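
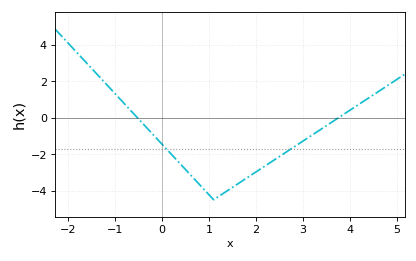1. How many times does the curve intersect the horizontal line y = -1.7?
2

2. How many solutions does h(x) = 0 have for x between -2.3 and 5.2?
2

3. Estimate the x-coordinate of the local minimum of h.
1.1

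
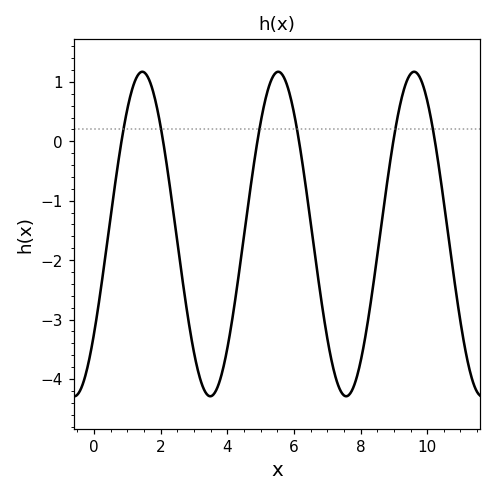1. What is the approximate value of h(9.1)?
0.375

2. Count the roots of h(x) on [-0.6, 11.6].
6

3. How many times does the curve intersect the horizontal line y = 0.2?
6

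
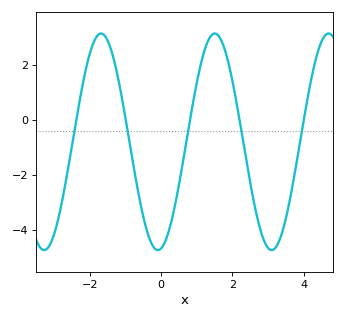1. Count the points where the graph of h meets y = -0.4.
5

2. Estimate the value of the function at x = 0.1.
-4.49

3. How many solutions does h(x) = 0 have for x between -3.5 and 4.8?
5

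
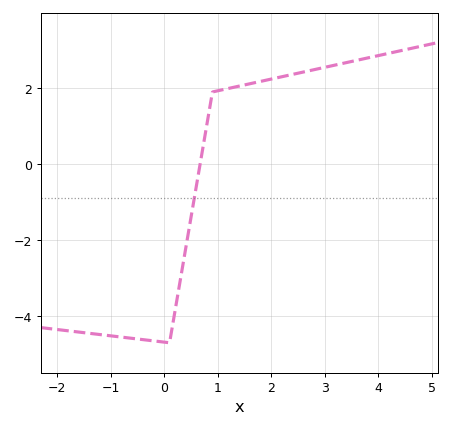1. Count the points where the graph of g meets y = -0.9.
1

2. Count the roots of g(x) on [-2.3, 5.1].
1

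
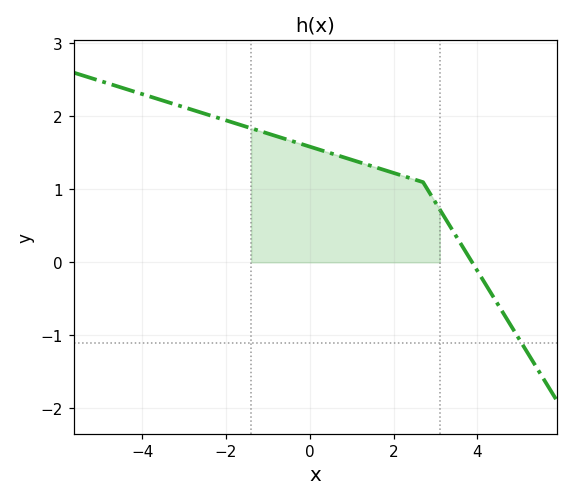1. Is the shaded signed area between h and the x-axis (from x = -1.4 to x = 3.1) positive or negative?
positive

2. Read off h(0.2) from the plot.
1.55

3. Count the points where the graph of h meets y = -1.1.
1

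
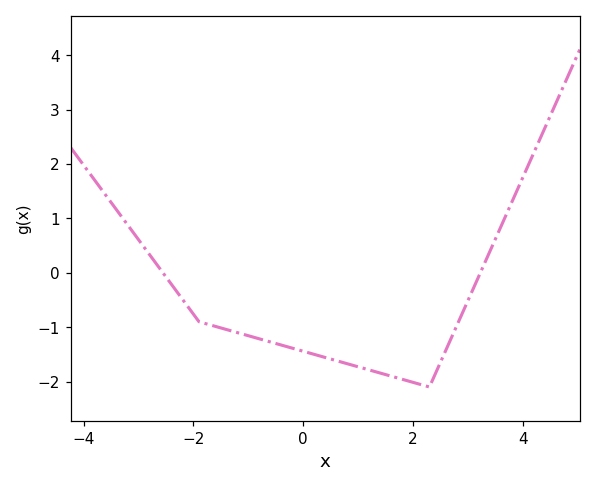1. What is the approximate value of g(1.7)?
-1.9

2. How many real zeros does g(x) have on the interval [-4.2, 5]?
2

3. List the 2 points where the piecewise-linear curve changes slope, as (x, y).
(-1.9, -0.9); (2.3, -2.1)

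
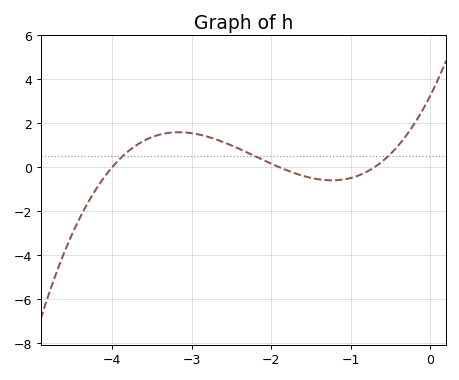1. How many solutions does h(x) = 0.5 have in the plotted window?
3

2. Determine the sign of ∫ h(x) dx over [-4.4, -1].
positive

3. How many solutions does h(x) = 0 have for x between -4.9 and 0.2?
3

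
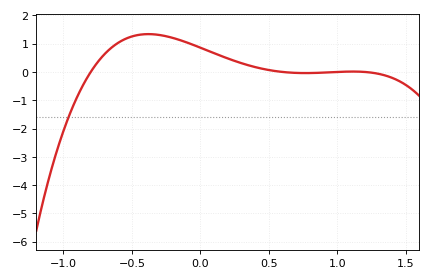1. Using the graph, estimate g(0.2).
0.5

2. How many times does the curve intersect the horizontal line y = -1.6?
1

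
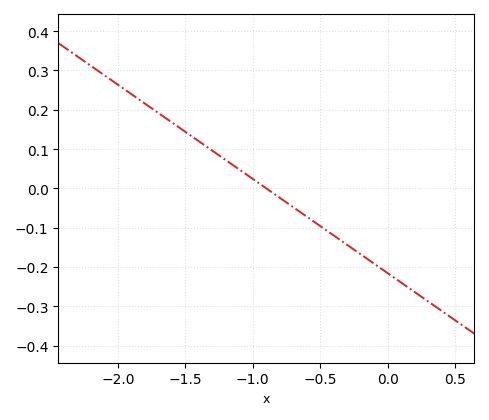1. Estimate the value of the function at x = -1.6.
0.168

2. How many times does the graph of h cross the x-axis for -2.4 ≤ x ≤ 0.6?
1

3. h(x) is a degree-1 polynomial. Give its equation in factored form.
y = -0.24(x + 0.9)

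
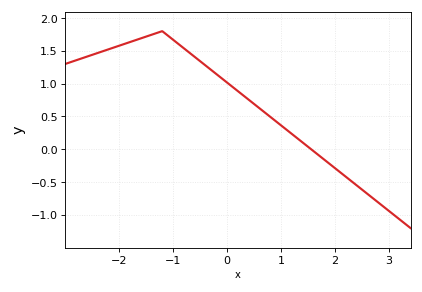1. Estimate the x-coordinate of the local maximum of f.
-1.2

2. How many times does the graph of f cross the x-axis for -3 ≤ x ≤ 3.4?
1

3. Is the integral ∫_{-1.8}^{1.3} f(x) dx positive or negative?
positive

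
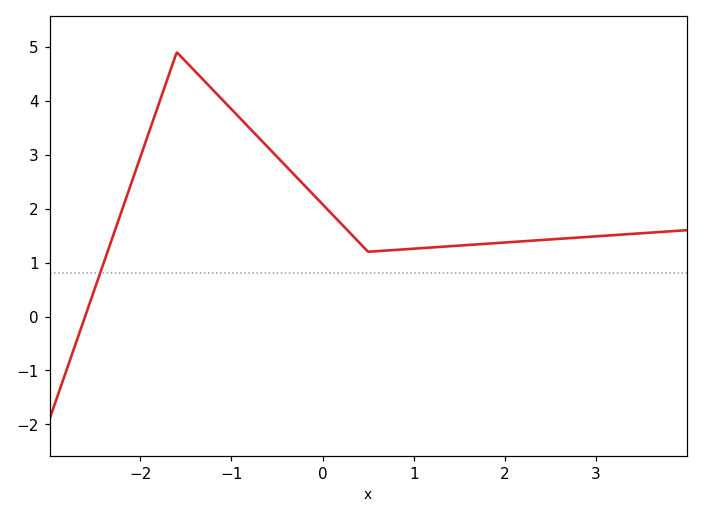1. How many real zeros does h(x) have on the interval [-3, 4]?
1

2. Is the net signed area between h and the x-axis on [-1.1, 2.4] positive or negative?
positive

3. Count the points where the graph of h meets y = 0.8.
1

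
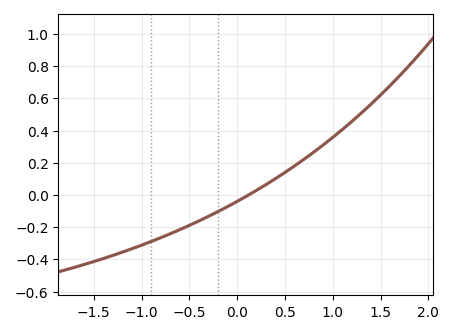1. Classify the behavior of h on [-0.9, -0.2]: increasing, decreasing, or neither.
increasing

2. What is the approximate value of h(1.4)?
0.56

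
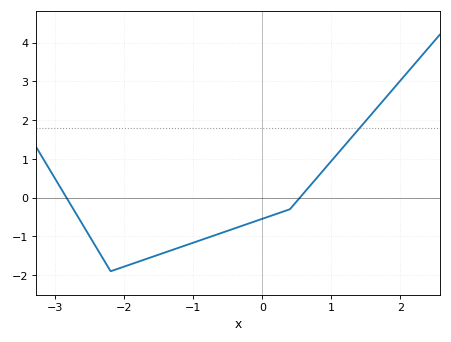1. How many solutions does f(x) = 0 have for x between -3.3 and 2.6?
2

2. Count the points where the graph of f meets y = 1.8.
1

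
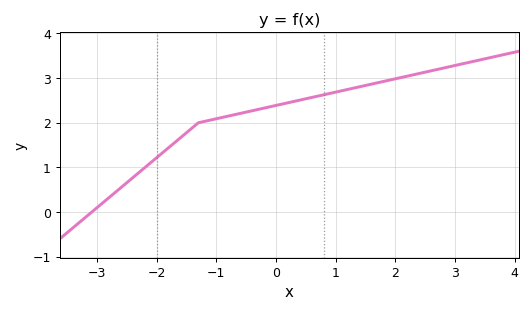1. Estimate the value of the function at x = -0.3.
2.3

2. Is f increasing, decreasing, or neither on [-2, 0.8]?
increasing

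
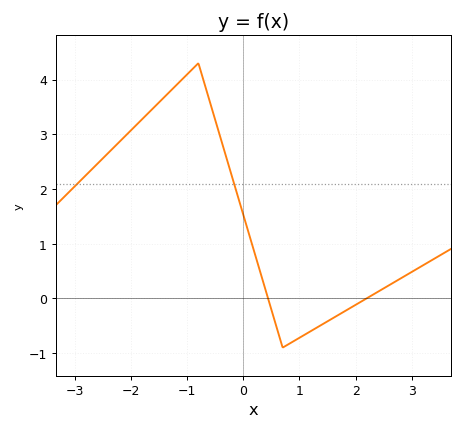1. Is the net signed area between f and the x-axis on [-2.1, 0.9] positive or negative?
positive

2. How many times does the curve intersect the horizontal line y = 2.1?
2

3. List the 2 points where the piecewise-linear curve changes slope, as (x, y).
(-0.8, 4.3); (0.7, -0.9)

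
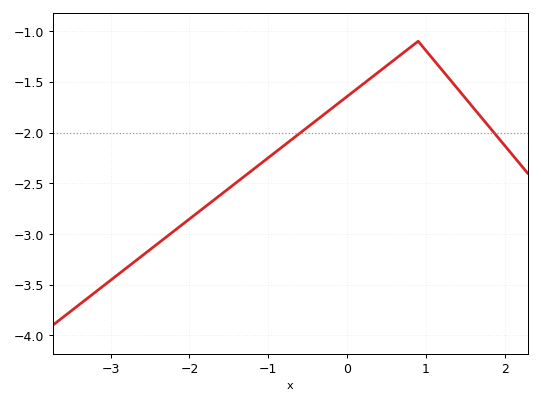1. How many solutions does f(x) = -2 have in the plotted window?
2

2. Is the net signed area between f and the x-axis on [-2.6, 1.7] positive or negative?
negative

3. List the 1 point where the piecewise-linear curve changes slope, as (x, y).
(0.9, -1.1)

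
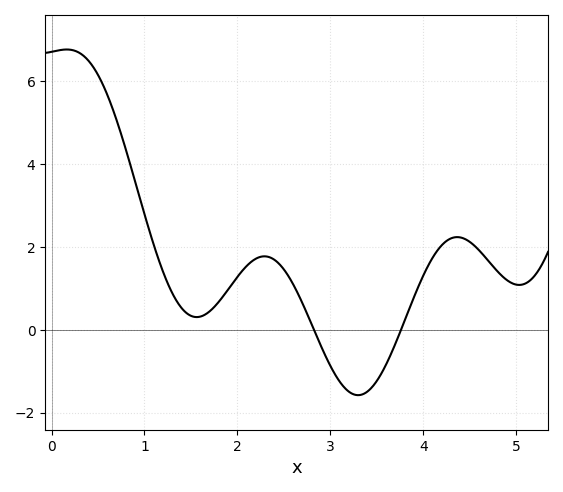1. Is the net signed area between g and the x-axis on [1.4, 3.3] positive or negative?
positive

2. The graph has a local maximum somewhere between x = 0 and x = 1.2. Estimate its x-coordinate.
0.163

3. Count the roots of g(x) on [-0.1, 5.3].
2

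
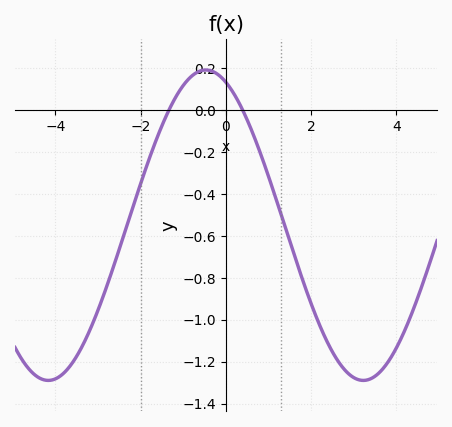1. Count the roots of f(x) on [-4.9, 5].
2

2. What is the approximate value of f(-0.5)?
0.19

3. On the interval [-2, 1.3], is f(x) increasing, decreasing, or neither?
neither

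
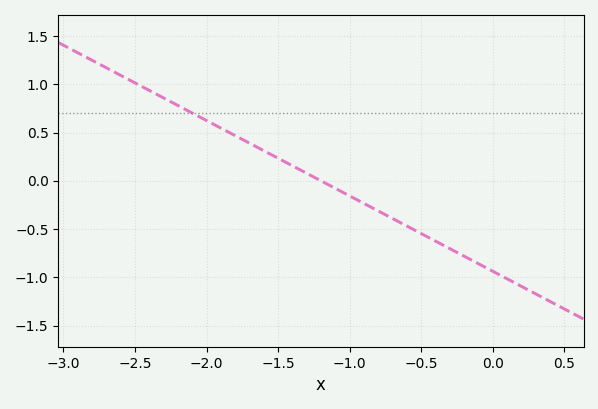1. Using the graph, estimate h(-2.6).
1.09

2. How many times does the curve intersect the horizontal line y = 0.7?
1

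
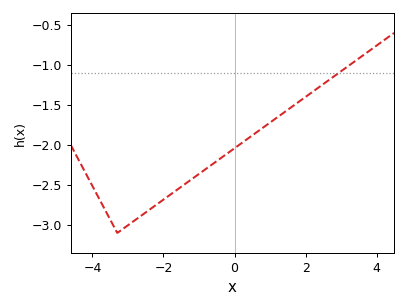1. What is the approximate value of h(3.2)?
-1.01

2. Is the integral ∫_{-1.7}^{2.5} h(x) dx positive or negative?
negative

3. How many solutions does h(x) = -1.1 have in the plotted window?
1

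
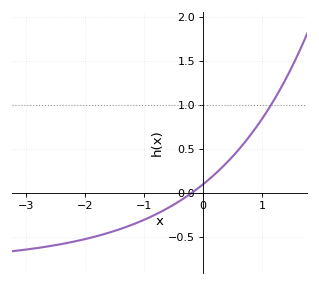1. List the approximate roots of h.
-0.2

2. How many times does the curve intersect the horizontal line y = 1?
1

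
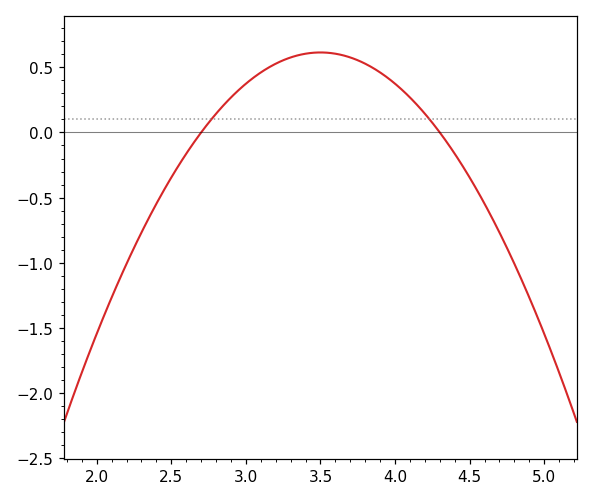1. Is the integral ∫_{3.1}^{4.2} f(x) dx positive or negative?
positive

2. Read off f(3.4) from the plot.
0.6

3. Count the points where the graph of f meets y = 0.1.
2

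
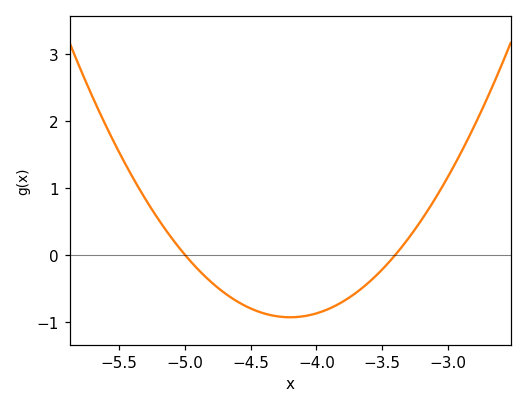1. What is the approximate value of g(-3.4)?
0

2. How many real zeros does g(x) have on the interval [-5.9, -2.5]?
2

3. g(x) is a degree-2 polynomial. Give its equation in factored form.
y = 1.46(x + 5)(x + 3.4)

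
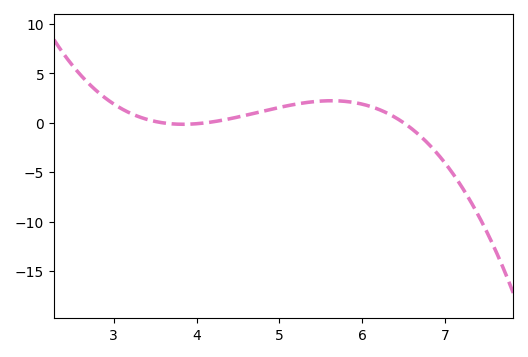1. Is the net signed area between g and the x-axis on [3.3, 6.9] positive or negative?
positive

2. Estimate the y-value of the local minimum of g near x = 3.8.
0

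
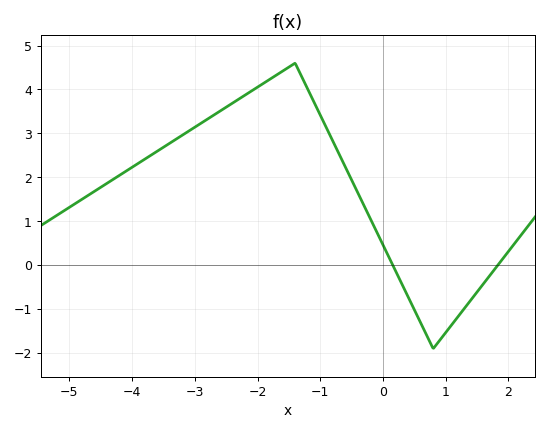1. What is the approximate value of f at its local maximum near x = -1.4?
4.6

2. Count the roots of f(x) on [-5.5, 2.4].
2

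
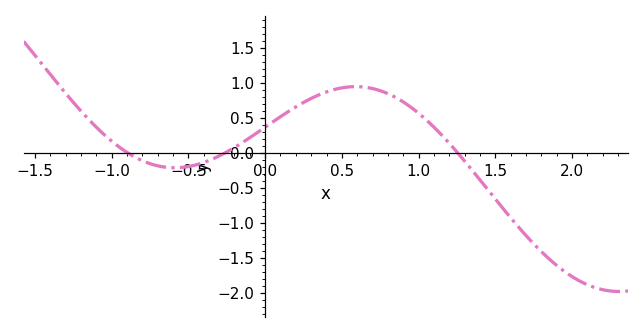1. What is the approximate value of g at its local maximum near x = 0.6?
0.95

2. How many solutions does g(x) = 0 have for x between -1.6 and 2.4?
3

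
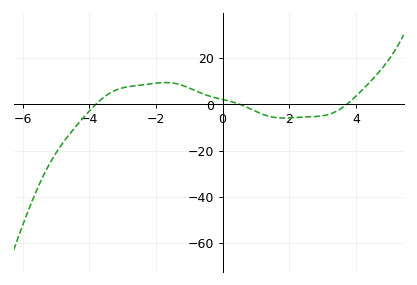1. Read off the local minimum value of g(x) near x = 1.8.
-5.91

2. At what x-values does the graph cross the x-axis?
-3.81, 0.522, 3.73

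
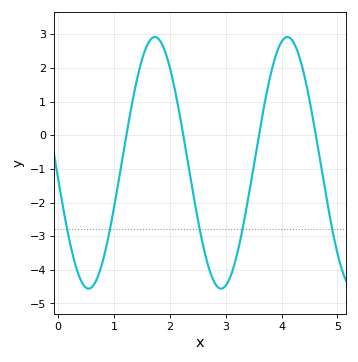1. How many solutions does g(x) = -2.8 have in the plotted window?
5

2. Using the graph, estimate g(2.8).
-4.4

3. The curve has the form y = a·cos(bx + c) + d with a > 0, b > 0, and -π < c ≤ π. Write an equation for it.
y = 3.74cos(2.6x + 1.7) - 0.82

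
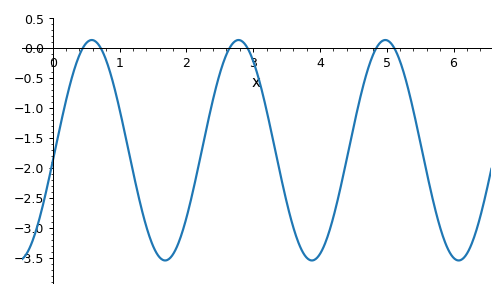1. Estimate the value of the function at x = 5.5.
-1.55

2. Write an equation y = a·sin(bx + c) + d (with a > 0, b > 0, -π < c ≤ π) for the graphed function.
y = 1.84sin(2.9x - 0.1) - 1.7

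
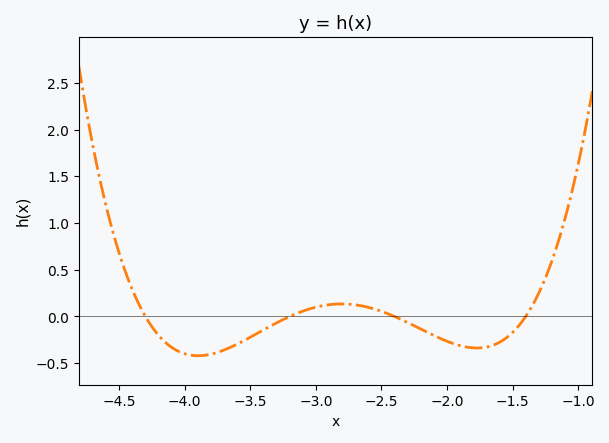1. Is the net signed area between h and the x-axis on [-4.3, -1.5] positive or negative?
negative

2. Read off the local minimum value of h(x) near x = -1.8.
-0.35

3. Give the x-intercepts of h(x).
-4.3, -3.2, -2.4, -1.4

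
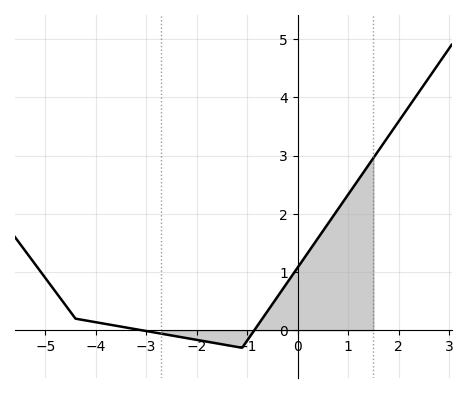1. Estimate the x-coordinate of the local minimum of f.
-1.2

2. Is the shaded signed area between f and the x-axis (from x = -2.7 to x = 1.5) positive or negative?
positive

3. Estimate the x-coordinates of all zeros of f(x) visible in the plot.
-3, -0.8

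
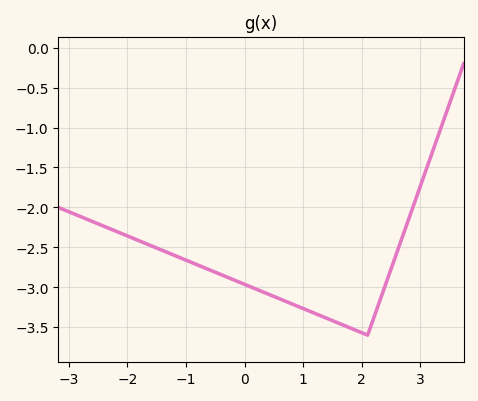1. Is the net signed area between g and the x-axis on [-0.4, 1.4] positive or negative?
negative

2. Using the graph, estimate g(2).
-3.55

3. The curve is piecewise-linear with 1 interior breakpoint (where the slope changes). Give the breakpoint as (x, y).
(2.1, -3.6)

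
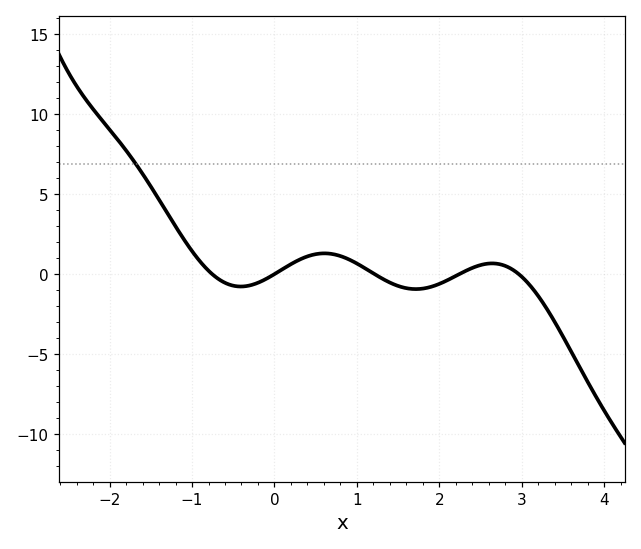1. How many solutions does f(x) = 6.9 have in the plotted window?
1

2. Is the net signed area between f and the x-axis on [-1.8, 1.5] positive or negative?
positive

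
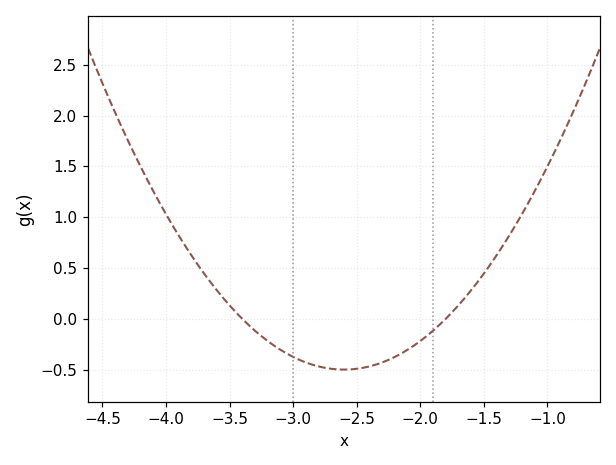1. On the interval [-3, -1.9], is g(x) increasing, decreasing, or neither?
neither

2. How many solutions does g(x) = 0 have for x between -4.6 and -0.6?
2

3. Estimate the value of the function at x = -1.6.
0.3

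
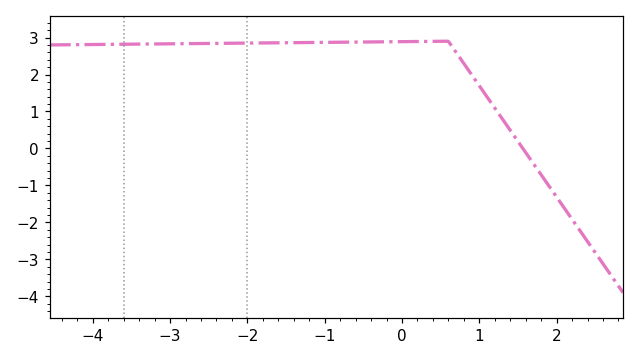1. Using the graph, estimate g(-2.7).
2.84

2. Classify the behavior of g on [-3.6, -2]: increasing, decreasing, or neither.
increasing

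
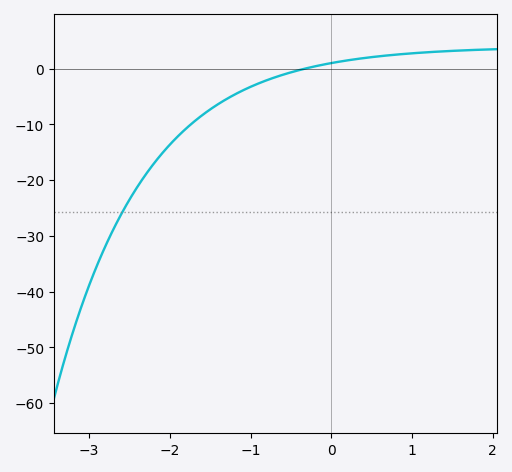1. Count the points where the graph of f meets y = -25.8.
1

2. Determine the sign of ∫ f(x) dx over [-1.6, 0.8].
negative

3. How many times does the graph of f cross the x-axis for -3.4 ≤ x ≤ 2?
1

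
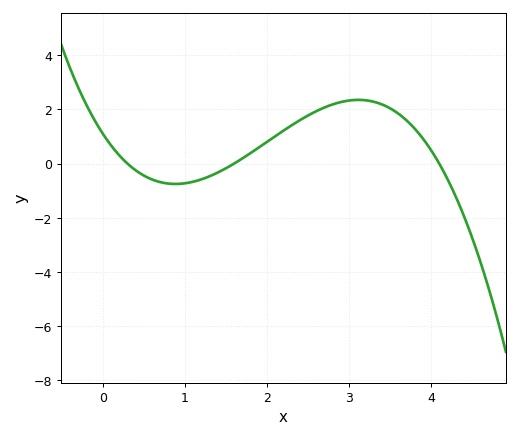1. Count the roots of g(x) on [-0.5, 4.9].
3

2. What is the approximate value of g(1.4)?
-0.4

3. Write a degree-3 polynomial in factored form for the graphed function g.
y = -0.56(x - 0.3)(x - 1.6)(x - 4.1)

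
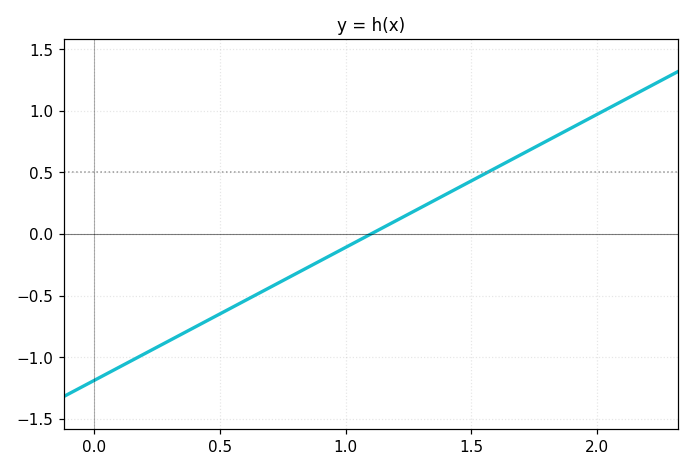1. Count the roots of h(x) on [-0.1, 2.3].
1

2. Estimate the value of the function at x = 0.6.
-0.55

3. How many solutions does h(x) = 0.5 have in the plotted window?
1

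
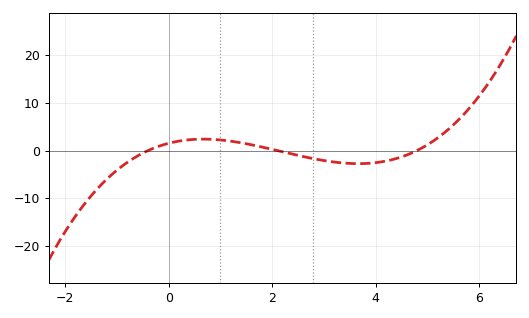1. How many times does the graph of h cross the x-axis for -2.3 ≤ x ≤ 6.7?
3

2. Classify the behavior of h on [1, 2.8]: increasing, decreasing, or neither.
decreasing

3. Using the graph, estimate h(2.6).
-1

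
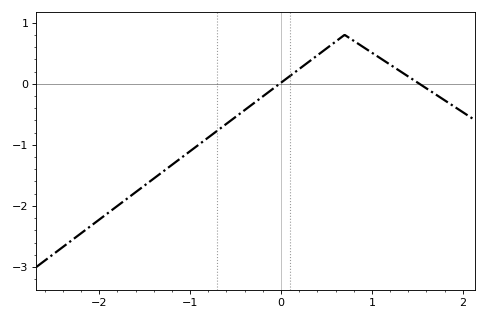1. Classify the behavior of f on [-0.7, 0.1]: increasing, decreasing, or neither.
increasing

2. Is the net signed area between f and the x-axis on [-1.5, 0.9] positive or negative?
negative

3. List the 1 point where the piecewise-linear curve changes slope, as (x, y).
(0.7, 0.8)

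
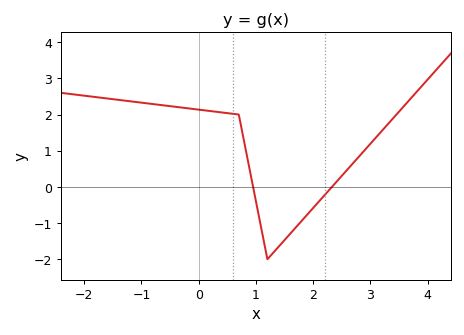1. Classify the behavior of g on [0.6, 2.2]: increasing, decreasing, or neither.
neither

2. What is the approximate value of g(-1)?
2.3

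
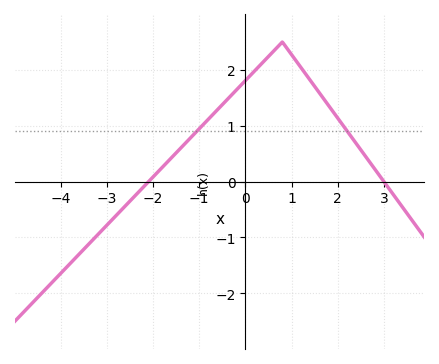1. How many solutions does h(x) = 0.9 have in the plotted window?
2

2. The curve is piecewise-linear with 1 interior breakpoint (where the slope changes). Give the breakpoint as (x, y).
(0.8, 2.5)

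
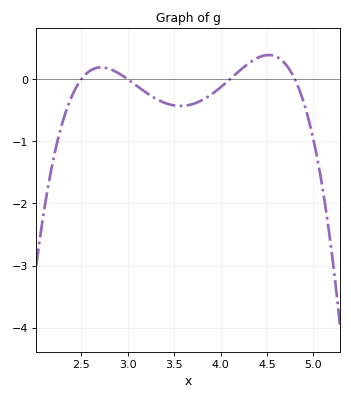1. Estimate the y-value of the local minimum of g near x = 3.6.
-0.4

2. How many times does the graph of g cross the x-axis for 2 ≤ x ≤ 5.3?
4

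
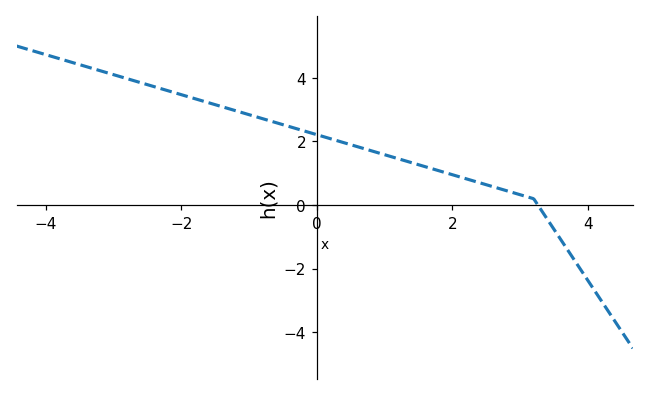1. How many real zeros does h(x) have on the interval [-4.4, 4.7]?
1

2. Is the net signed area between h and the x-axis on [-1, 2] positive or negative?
positive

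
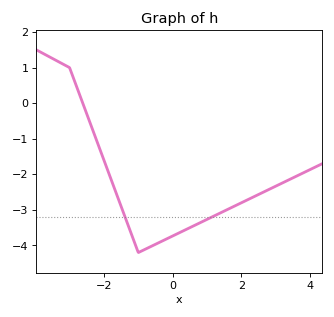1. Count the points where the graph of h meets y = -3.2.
2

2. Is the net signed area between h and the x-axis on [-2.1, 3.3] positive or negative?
negative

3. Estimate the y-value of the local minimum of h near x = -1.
-4.2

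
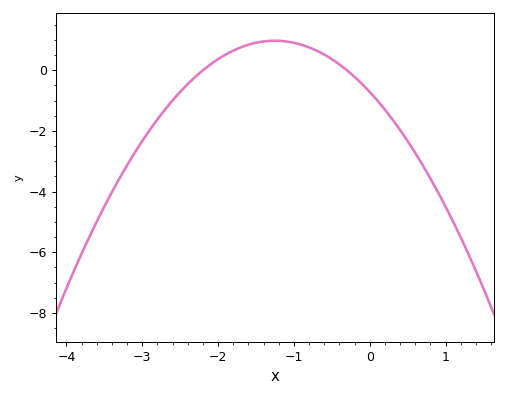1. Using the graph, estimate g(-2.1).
0.2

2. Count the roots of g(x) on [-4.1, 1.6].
2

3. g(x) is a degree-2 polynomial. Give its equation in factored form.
y = -1.08(x + 2.2)(x + 0.3)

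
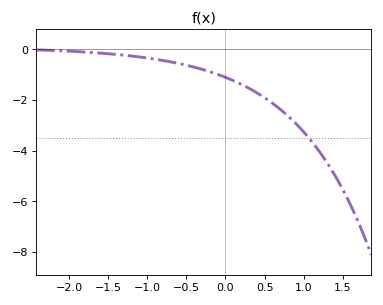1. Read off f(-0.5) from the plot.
-0.632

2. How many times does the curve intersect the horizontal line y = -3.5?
1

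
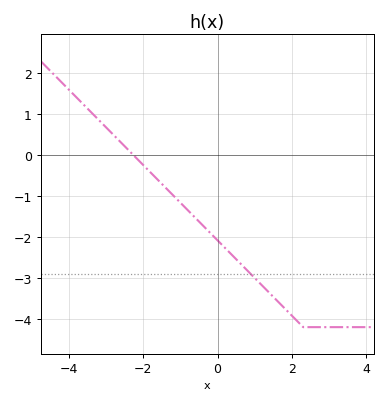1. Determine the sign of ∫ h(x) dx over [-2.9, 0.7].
negative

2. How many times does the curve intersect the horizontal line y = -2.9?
1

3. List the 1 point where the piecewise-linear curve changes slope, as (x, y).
(2.3, -4.2)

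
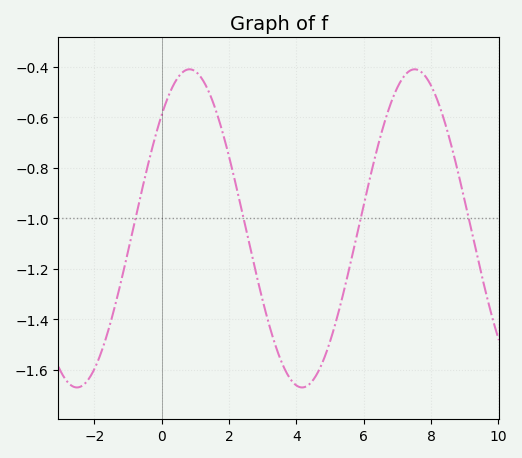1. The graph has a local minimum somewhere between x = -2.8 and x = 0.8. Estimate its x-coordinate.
-2.51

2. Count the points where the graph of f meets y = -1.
4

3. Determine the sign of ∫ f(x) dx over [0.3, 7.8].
negative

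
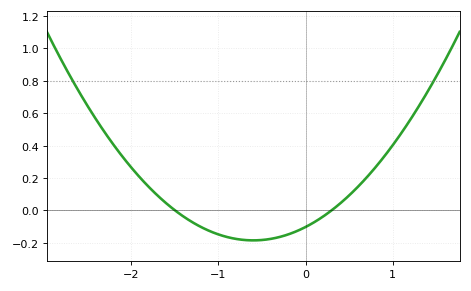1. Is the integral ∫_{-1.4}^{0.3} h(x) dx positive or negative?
negative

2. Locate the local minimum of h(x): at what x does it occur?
-0.6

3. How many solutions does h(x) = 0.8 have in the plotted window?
2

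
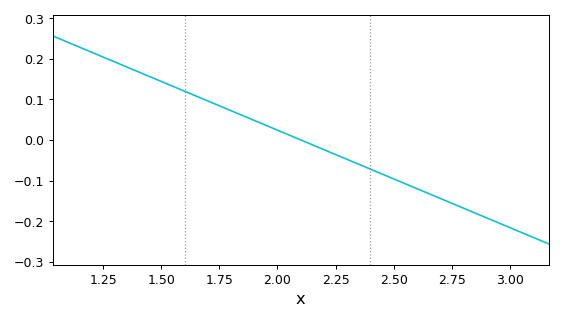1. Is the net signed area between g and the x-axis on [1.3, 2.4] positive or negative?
positive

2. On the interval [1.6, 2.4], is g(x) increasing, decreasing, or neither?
decreasing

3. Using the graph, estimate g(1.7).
0.1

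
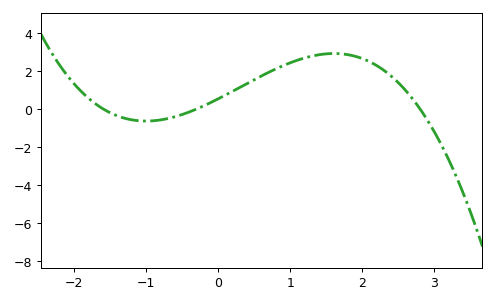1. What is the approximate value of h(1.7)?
2.9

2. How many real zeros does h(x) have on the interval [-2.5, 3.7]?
3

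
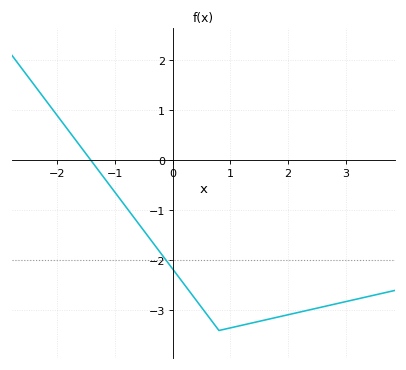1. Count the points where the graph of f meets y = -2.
1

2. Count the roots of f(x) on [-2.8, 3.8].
1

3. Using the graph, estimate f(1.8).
-3.14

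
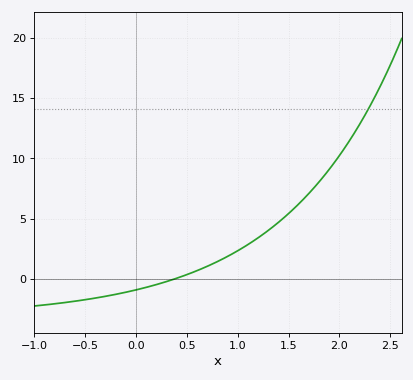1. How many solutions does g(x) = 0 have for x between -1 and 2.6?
1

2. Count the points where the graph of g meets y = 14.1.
1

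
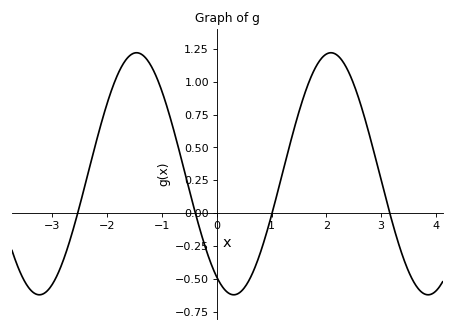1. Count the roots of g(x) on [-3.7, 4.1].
4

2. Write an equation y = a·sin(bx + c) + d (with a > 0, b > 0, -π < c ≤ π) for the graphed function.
y = 0.92sin(1.8x - 2.1) + 0.3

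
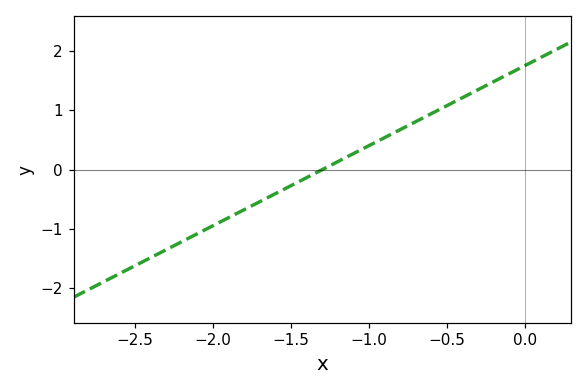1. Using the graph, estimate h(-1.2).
0.1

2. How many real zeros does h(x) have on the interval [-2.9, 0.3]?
1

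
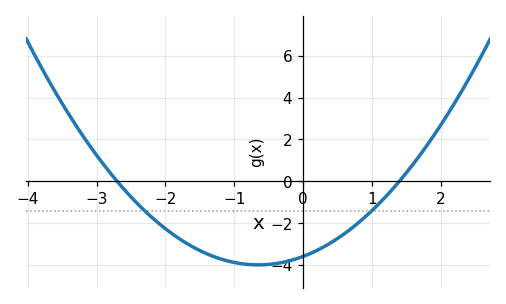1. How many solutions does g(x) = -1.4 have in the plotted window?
2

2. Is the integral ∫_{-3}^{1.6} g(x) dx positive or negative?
negative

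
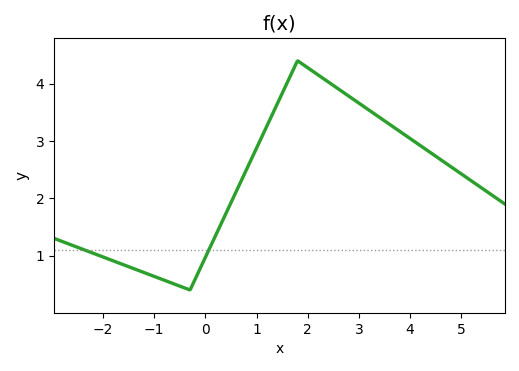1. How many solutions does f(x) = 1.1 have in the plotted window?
2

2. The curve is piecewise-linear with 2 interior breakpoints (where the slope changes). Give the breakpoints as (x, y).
(-0.3, 0.4); (1.8, 4.4)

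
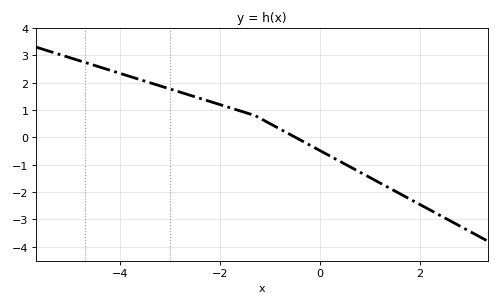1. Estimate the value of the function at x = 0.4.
-0.874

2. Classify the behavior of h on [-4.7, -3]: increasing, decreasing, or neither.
decreasing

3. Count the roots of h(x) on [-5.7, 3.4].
1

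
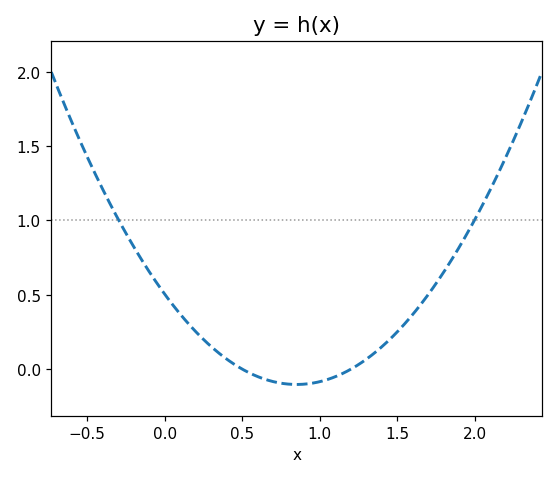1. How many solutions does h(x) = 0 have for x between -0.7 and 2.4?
2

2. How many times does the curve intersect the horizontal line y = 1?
2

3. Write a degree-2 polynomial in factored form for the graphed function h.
y = 0.84(x - 0.5)(x - 1.2)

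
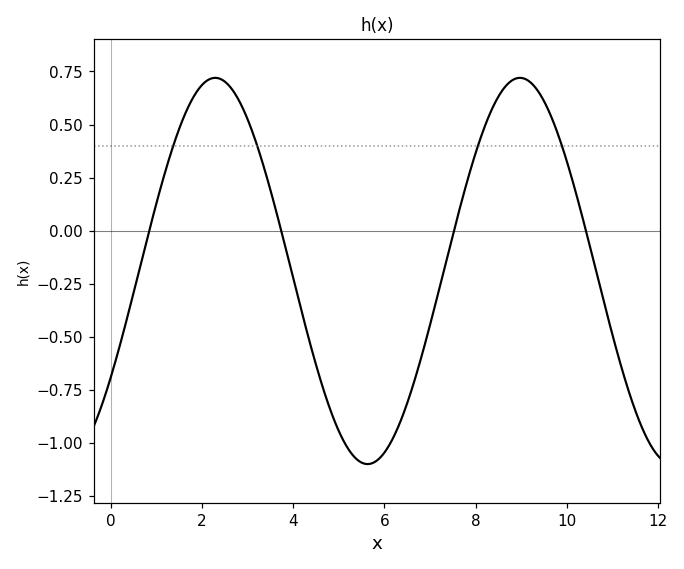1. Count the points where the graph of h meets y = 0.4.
4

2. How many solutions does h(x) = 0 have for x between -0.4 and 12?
4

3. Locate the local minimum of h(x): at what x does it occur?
5.6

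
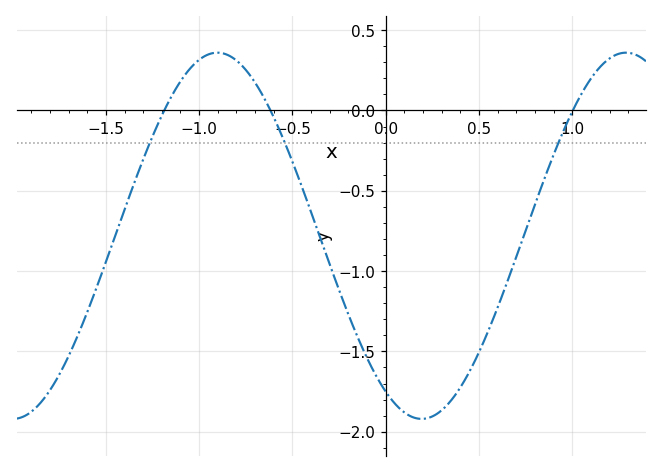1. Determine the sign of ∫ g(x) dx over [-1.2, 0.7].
negative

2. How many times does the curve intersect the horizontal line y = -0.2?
3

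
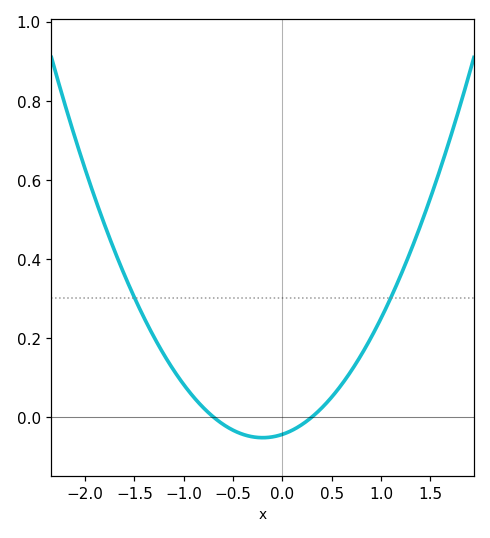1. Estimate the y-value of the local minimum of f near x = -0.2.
-0.052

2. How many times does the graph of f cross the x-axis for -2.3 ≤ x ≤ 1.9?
2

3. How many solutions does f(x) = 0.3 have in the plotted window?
2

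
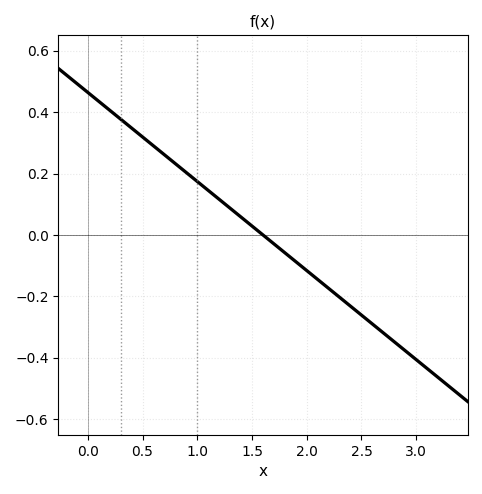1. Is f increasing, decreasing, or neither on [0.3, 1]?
decreasing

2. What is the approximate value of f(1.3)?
0.087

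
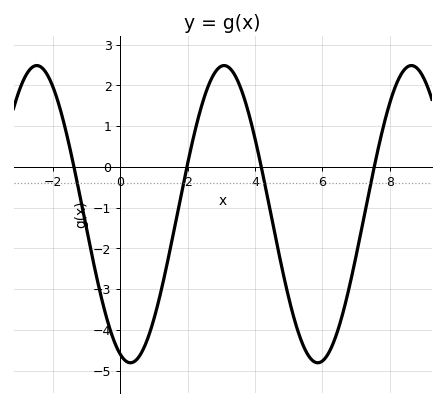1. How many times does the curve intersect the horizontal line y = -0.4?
4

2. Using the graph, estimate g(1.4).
-2.34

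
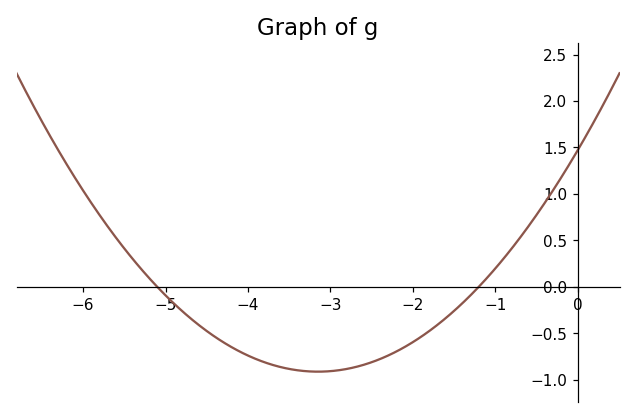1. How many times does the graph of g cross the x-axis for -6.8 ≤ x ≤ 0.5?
2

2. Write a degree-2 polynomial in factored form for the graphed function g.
y = 0.24(x + 5.1)(x + 1.2)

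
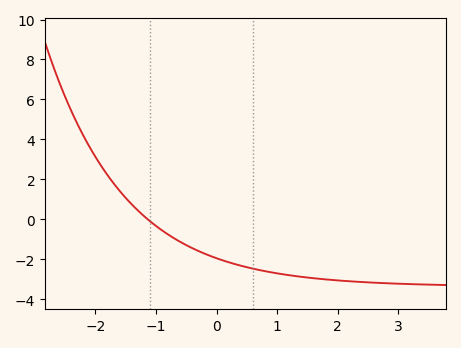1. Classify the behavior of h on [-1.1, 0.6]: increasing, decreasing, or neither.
decreasing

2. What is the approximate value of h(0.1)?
-2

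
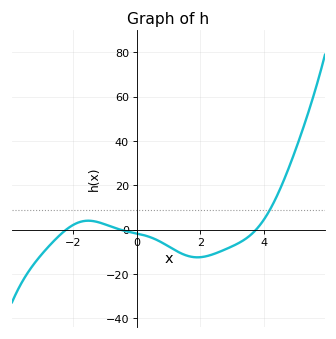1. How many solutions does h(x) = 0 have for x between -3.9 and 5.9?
3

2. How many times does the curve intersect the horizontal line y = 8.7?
1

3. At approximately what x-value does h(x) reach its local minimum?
2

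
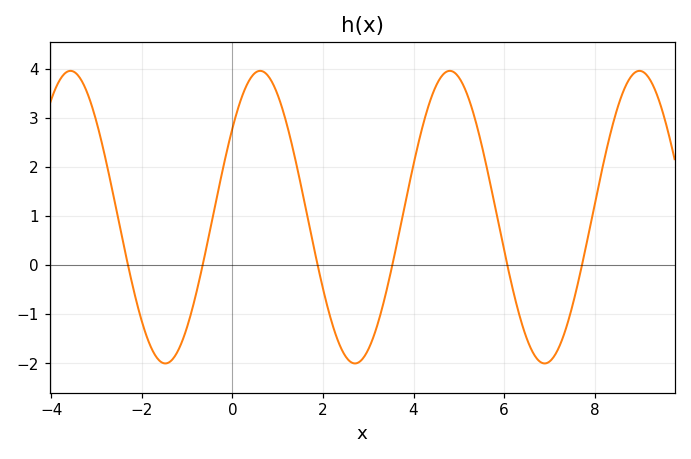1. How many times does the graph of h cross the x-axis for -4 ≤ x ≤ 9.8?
6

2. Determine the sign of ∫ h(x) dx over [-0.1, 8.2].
positive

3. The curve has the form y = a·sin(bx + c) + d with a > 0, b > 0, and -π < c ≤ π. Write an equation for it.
y = 2.98sin(1.5x + 0.65) + 0.98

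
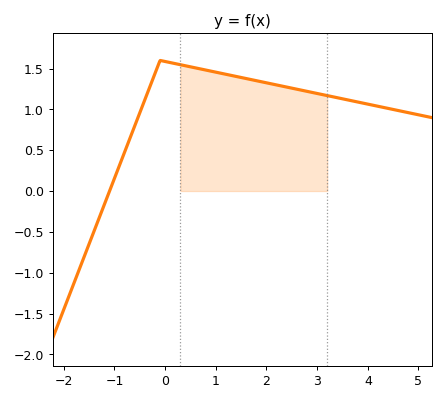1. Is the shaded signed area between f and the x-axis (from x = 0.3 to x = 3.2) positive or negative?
positive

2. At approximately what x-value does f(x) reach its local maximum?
-0.097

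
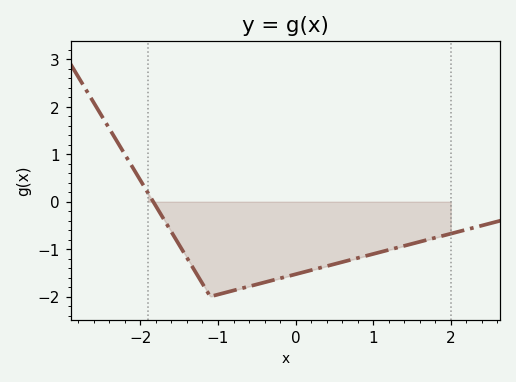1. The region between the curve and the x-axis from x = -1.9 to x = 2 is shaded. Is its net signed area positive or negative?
negative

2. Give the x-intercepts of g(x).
-1.83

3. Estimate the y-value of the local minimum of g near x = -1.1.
-2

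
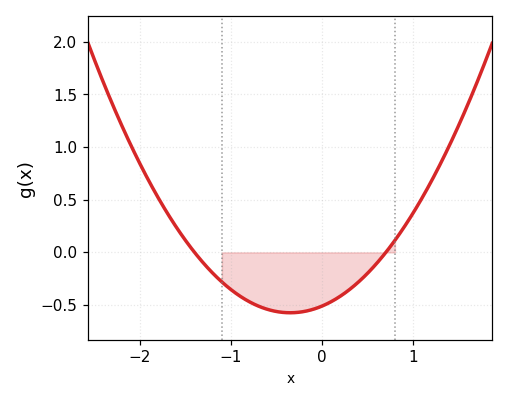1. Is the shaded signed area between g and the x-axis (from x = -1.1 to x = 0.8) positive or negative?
negative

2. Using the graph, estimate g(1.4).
1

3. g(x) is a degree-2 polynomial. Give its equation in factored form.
y = 0.52(x + 1.4)(x - 0.7)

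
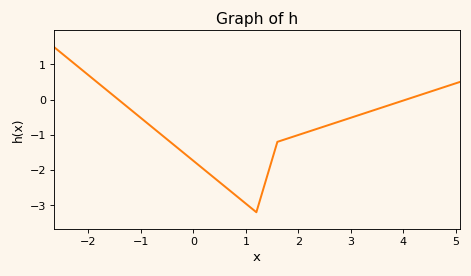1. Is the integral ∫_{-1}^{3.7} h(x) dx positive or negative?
negative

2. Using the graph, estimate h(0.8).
-2.7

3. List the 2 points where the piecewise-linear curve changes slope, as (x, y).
(1.2, -3.2); (1.6, -1.2)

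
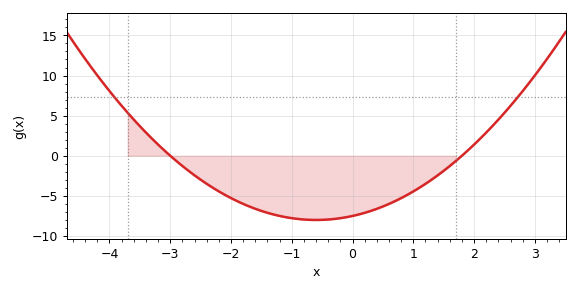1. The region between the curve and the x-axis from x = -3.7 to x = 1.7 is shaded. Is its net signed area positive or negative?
negative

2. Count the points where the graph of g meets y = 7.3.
2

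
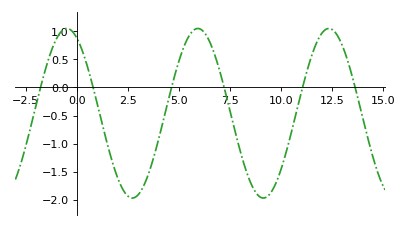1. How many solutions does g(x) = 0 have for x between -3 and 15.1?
6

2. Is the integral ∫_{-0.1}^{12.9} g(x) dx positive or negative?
negative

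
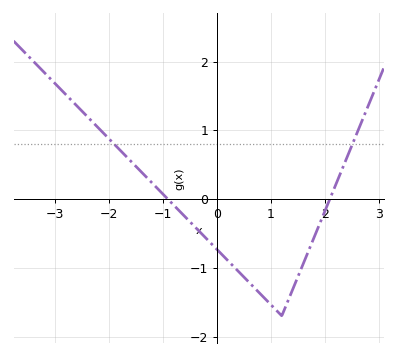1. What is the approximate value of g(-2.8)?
1.5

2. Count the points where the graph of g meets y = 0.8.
2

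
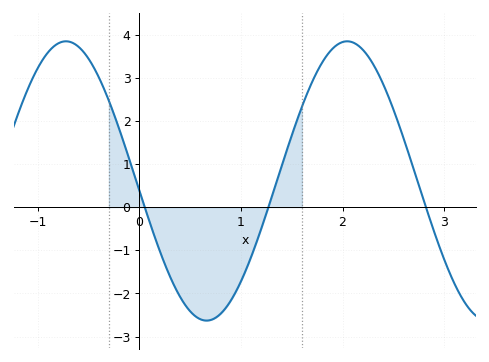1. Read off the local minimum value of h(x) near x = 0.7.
-2.63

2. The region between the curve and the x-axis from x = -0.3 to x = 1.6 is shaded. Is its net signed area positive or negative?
negative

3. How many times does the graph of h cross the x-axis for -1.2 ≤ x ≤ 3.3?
3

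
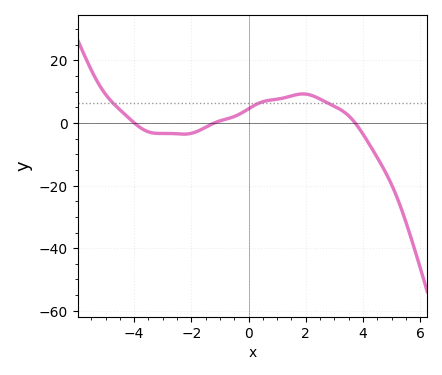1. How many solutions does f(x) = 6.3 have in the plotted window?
3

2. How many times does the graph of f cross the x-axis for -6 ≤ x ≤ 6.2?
3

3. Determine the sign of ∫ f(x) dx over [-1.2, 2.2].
positive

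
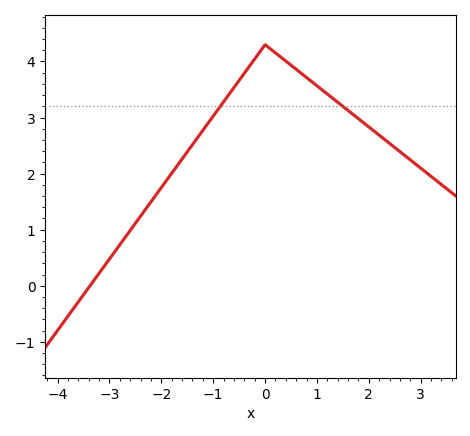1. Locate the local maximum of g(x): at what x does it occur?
0.001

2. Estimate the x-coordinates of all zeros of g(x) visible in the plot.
-3.37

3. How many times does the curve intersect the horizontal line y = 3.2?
2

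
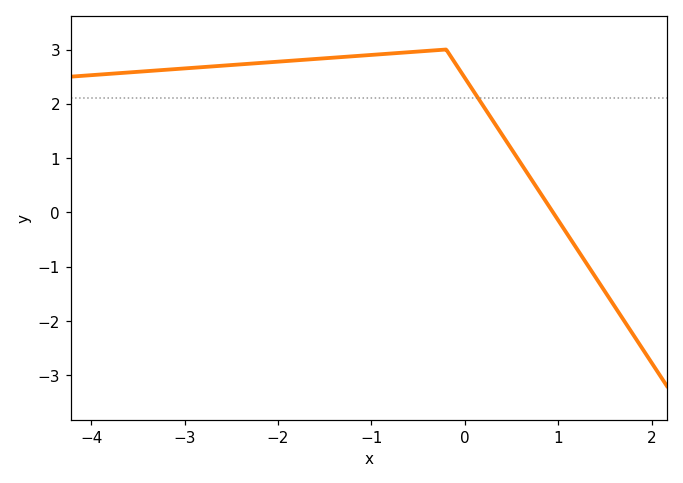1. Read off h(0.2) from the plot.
1.9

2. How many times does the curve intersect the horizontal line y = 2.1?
1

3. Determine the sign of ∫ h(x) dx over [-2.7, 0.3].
positive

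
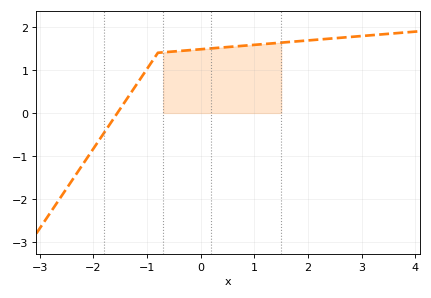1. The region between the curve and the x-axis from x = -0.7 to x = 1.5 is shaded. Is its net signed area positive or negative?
positive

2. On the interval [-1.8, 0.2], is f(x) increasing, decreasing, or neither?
increasing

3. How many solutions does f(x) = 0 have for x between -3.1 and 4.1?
1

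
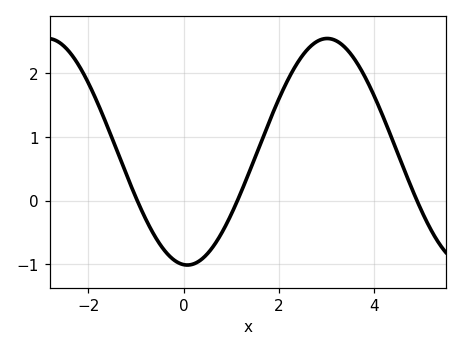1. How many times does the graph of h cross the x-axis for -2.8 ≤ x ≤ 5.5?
3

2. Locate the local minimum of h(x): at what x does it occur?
0.074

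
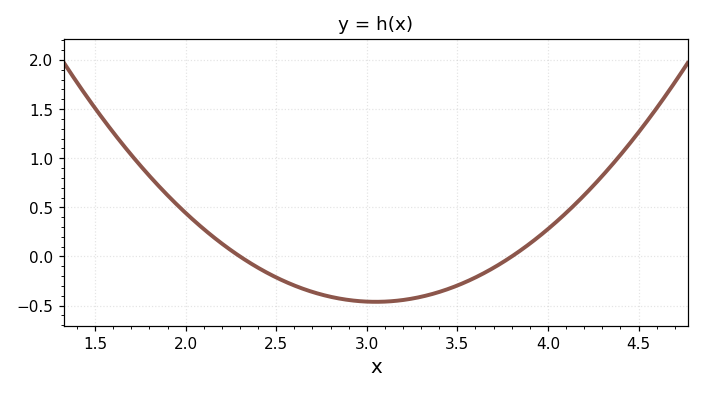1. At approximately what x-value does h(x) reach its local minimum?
3.05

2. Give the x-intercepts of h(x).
2.3, 3.8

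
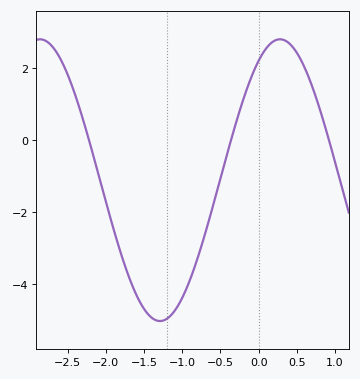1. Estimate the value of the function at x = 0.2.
2.75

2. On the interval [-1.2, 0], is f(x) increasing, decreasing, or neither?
increasing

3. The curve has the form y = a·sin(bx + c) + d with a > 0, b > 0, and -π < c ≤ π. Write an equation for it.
y = 3.91sin(2x + 1.01) - 1.11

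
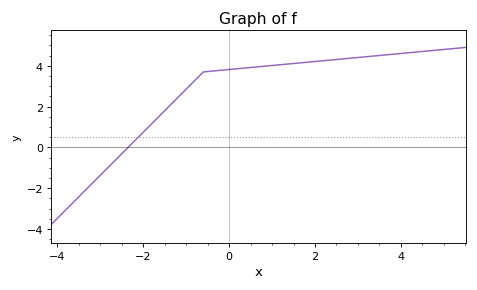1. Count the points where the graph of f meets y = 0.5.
1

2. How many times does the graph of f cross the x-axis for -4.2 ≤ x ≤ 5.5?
1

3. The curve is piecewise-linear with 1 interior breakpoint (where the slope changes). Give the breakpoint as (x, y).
(-0.6, 3.7)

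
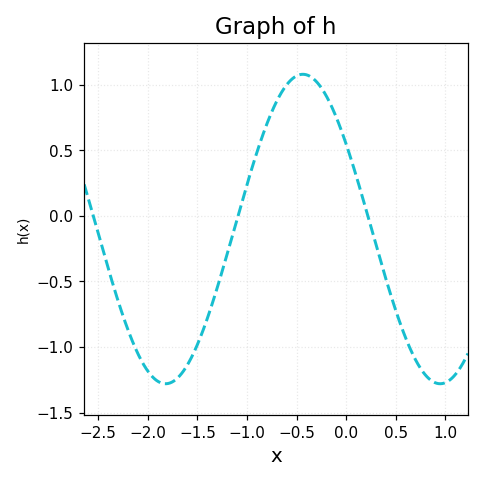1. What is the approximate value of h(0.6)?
-0.932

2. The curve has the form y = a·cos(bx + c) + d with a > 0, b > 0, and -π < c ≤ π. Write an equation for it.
y = 1.18cos(2.27x + 0.992) - 0.1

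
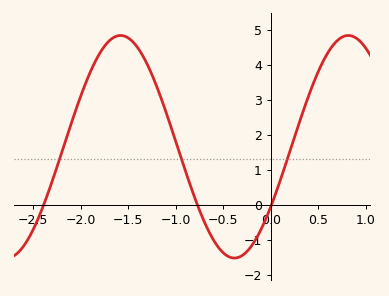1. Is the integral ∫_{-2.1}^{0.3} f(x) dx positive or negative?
positive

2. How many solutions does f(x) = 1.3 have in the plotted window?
3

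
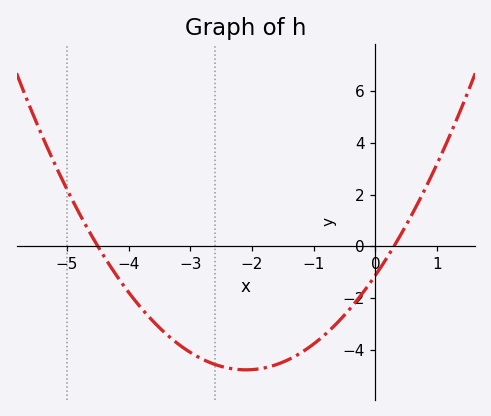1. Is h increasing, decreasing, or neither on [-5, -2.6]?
decreasing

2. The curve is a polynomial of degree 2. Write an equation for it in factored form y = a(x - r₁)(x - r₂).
y = 0.83(x + 4.5)(x - 0.3)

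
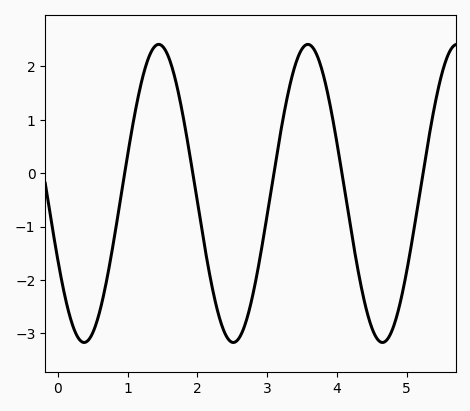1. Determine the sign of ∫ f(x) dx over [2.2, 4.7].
negative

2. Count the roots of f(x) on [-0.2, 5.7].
5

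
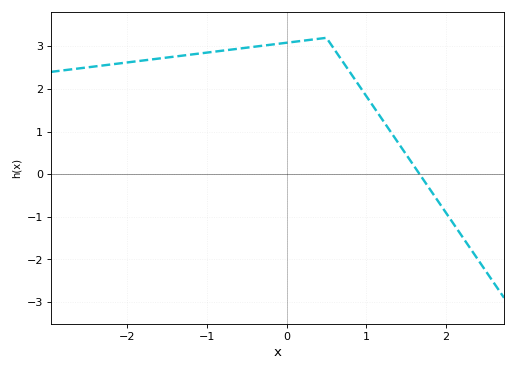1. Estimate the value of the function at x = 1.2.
1.28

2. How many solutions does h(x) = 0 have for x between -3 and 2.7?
1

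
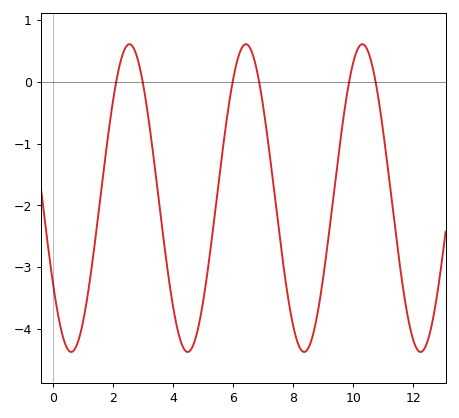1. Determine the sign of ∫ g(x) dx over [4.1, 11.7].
negative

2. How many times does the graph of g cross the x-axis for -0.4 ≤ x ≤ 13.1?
6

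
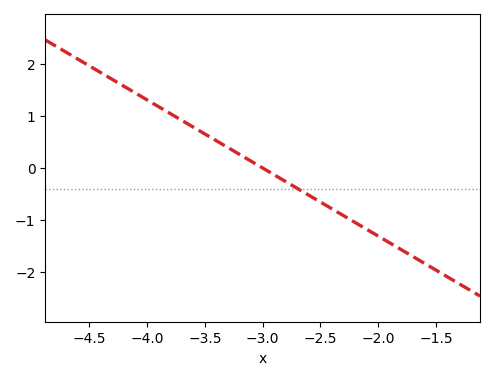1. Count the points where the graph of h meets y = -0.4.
1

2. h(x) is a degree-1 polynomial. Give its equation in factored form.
y = -1.31(x + 3)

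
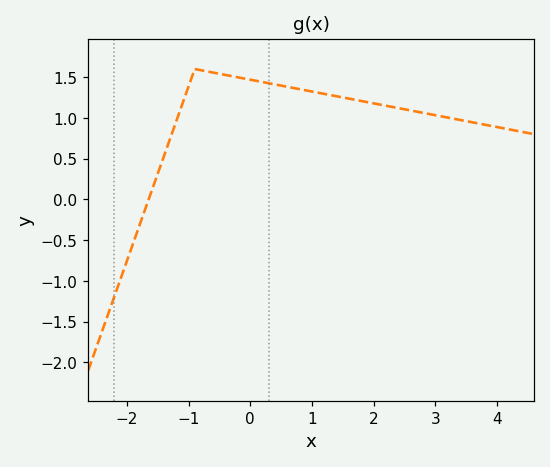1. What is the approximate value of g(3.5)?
0.95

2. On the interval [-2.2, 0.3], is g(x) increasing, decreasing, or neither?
neither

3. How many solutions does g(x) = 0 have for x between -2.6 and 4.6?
1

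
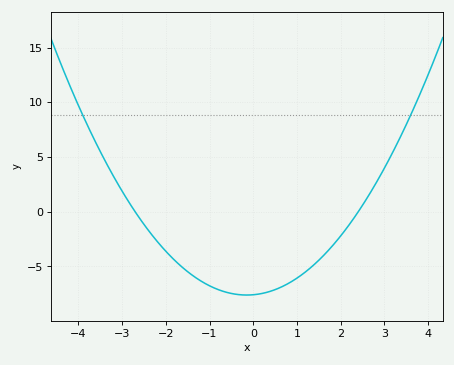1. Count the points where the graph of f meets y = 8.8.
2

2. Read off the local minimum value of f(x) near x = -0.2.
-7.61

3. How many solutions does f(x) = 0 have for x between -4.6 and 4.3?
2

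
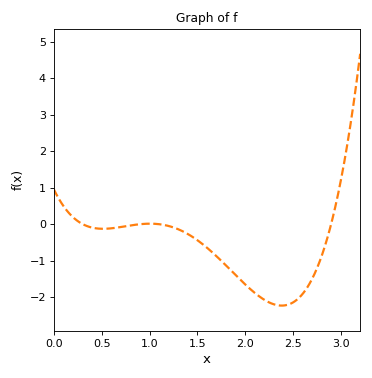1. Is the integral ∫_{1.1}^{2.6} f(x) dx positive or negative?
negative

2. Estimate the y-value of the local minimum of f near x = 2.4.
-2.23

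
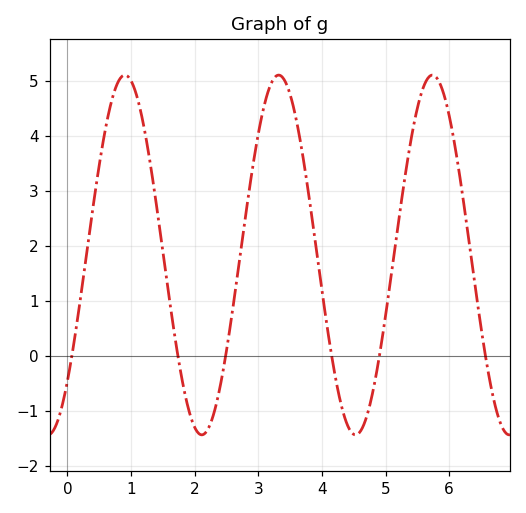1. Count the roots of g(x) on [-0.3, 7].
6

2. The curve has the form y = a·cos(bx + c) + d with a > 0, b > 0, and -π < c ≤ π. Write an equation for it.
y = 3.27cos(2.6x - 2.35) + 1.83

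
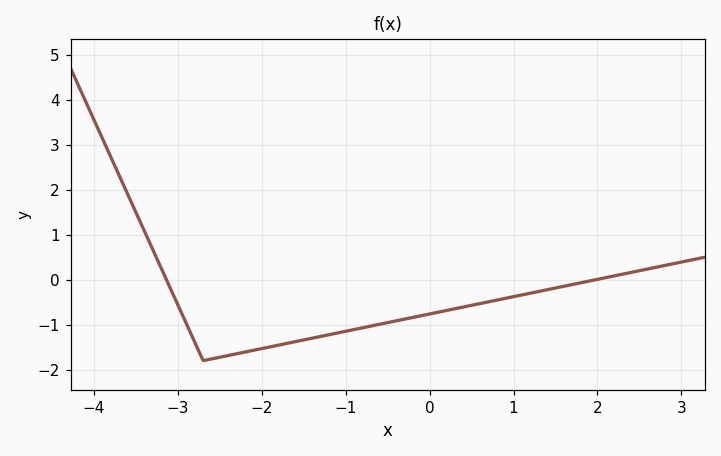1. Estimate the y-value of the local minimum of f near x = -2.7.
-1.8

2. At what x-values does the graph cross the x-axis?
-3.2, 2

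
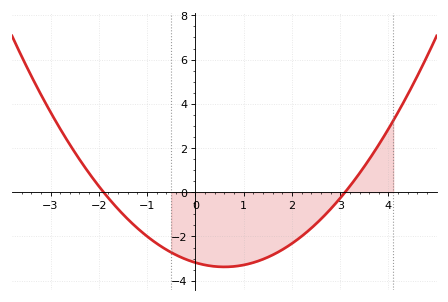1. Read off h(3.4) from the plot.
0.859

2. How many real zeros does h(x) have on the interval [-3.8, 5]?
2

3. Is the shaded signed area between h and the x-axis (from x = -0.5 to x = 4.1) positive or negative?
negative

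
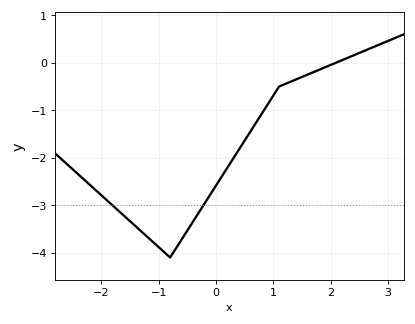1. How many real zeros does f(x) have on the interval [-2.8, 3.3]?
1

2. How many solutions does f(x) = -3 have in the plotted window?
2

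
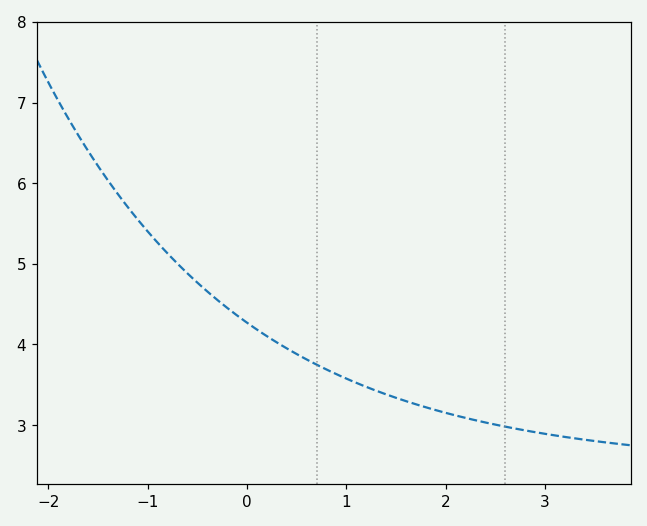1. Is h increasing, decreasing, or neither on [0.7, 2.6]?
decreasing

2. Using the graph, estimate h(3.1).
2.9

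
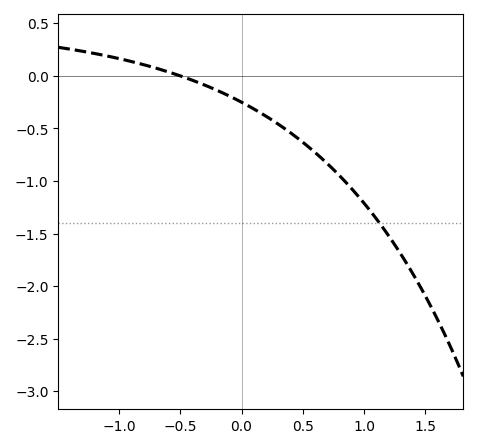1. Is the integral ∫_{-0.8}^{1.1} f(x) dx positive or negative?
negative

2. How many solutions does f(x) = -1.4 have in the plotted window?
1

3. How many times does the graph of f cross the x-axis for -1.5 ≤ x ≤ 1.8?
1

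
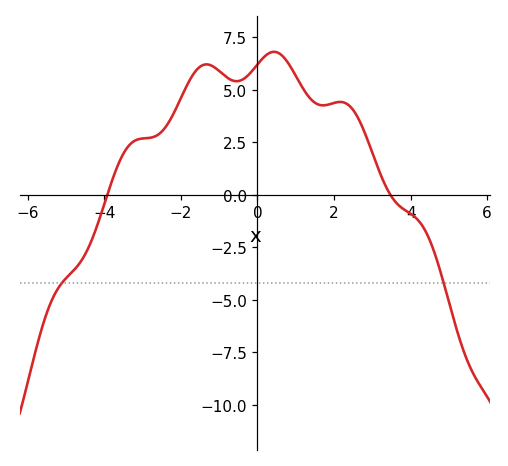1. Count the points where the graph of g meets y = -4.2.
2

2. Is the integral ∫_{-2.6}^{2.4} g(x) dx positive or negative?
positive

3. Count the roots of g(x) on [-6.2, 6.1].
2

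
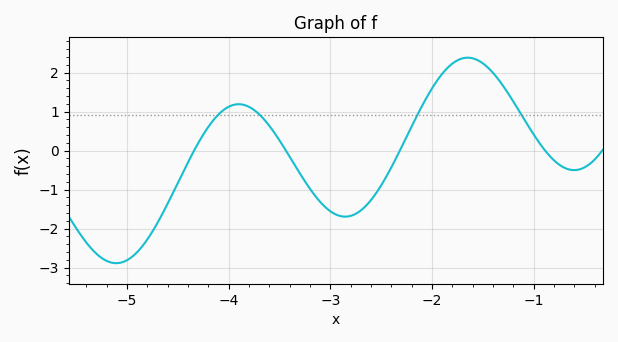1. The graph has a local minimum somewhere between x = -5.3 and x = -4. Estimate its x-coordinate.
-5.11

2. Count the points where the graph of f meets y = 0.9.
4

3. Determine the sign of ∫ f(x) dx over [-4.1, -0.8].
positive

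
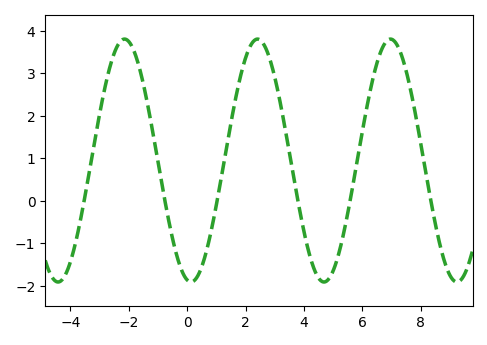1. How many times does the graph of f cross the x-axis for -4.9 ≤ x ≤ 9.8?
6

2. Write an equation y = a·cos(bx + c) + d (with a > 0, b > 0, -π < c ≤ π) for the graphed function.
y = 2.86cos(1.38x + 2.96) + 0.95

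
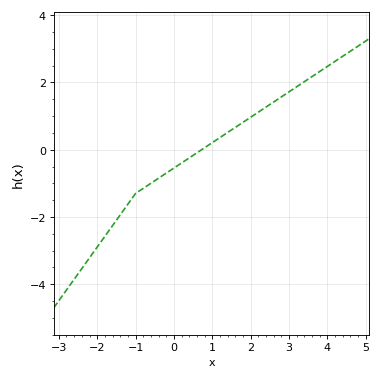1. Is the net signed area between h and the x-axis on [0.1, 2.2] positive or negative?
positive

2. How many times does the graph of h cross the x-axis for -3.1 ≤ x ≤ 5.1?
1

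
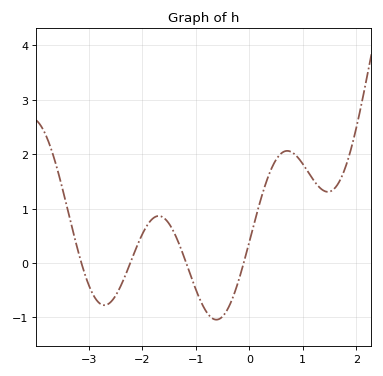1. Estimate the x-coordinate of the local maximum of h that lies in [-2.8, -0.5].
-1.69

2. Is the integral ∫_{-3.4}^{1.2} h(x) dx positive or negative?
positive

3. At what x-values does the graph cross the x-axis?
-3.14, -2.22, -1.18, -0.105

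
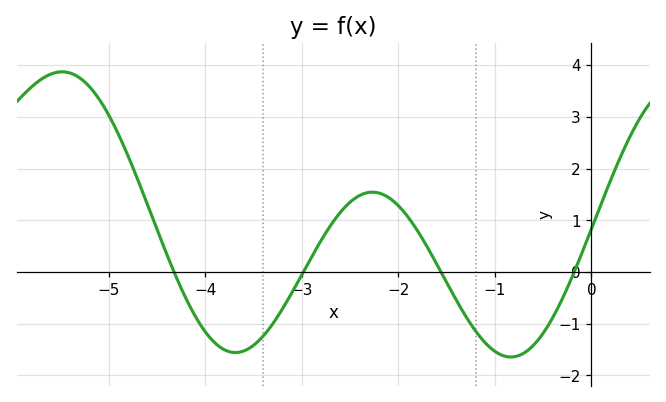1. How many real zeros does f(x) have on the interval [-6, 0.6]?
4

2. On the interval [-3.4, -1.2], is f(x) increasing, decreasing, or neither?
neither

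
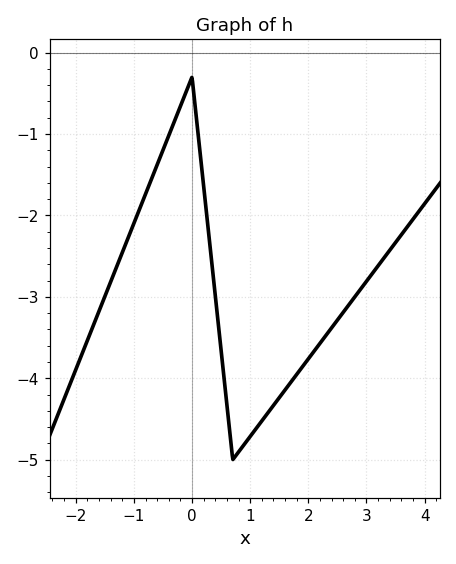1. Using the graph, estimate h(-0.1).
-0.48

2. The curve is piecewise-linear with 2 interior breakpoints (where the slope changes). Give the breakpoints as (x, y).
(0, -0.3); (0.7, -5)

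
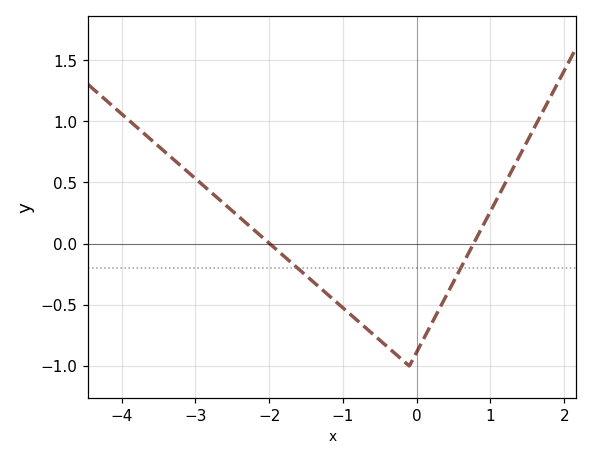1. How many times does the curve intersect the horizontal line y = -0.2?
2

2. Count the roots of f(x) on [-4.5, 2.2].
2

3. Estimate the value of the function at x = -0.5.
-0.789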